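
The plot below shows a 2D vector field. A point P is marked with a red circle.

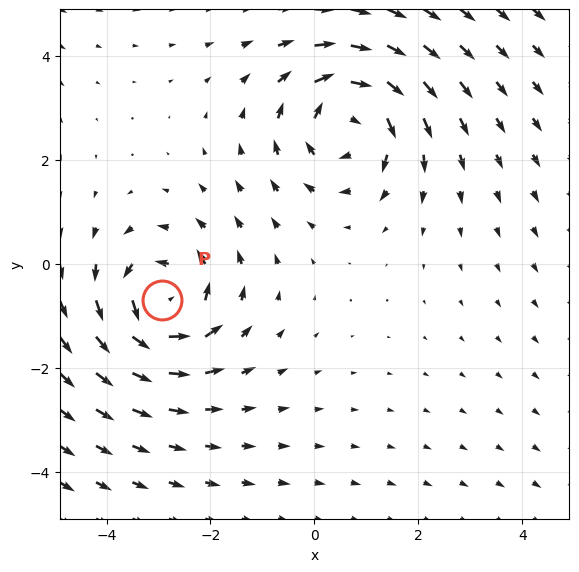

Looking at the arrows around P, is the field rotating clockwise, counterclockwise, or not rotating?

counterclockwise

Near P at (-2.9, -0.7) the arrows circulate counterclockwise. The curl (z-component) there is about +4; positive curl means counterclockwise rotation.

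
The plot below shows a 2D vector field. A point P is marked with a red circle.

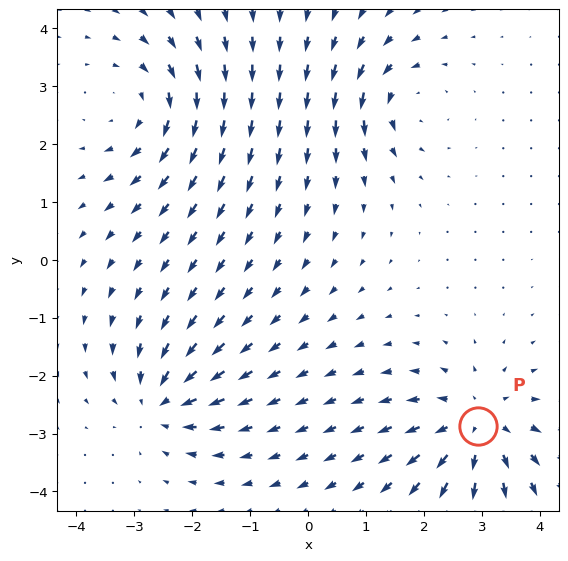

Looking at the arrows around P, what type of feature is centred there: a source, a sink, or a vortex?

At P (2.9, -2.9) the arrows spread outward. Divergence about +6, curl ≈0 — positive divergence with near-zero curl is a source.

source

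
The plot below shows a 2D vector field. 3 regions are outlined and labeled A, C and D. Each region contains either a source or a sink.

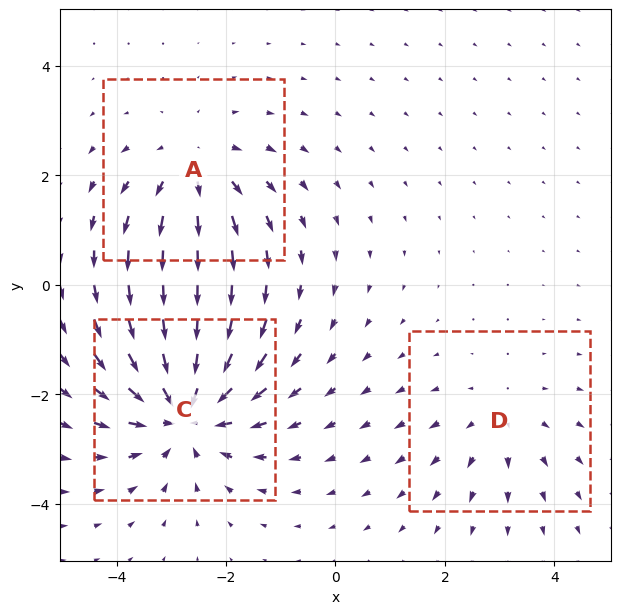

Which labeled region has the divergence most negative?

Divergence at each region's feature centre — A: about +3, C: about -4, D: about +2. Region C is most negative.

C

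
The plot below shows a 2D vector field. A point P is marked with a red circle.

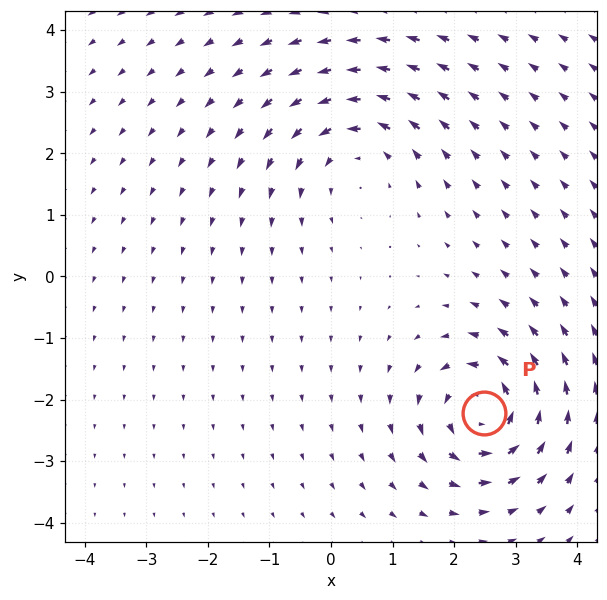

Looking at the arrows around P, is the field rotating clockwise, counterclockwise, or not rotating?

counterclockwise

Near P at (2.5, -2.2) the arrows circulate counterclockwise. The curl (z-component) there is about +6; positive curl means counterclockwise rotation.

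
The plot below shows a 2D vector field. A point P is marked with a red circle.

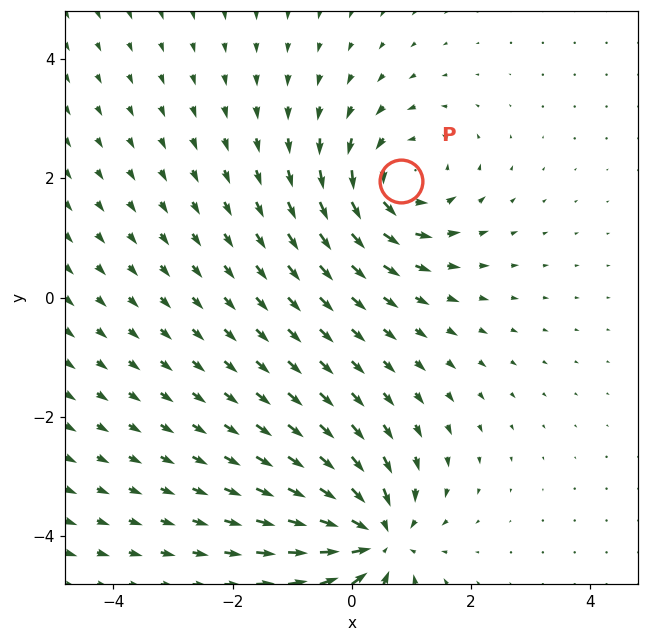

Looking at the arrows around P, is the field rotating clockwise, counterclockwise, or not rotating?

counterclockwise

Near P at (0.8, 2.0) the arrows circulate counterclockwise. The curl (z-component) there is about +3; positive curl means counterclockwise rotation.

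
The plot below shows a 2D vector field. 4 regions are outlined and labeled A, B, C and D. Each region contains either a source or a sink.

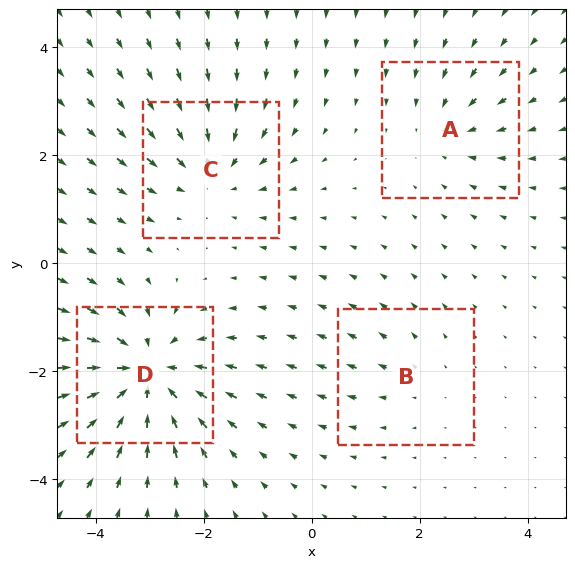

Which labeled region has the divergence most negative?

D

Divergence at each region's feature centre — A: about -3, B: about +2, C: about -4, D: about -7. Region D is most negative.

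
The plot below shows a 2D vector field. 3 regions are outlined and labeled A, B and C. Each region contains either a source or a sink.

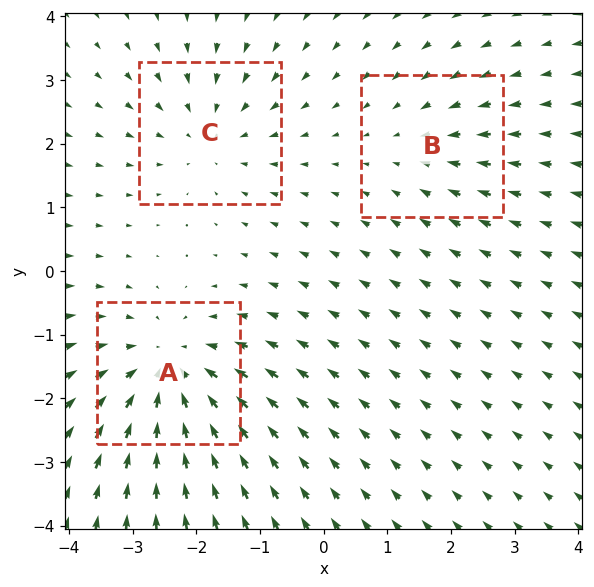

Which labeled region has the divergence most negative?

Divergence at each region's feature centre — A: about -4, B: about -2, C: about -3. Region A is most negative.

A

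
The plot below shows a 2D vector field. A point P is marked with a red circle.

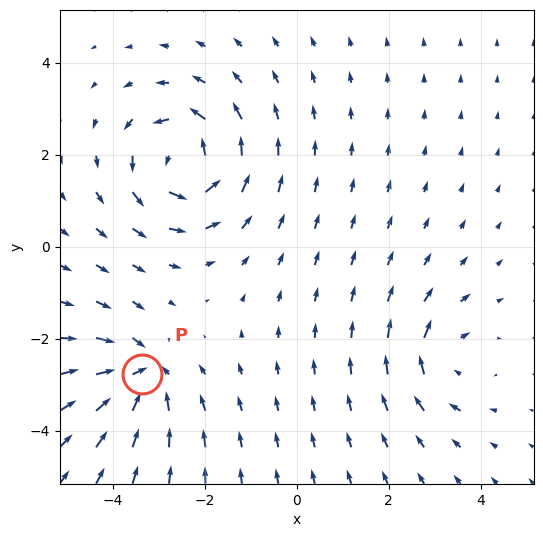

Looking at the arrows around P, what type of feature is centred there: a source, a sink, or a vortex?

sink

At P (-3.4, -2.8) the arrows converge inward. Divergence about -5, curl ≈0 — negative divergence with near-zero curl is a sink.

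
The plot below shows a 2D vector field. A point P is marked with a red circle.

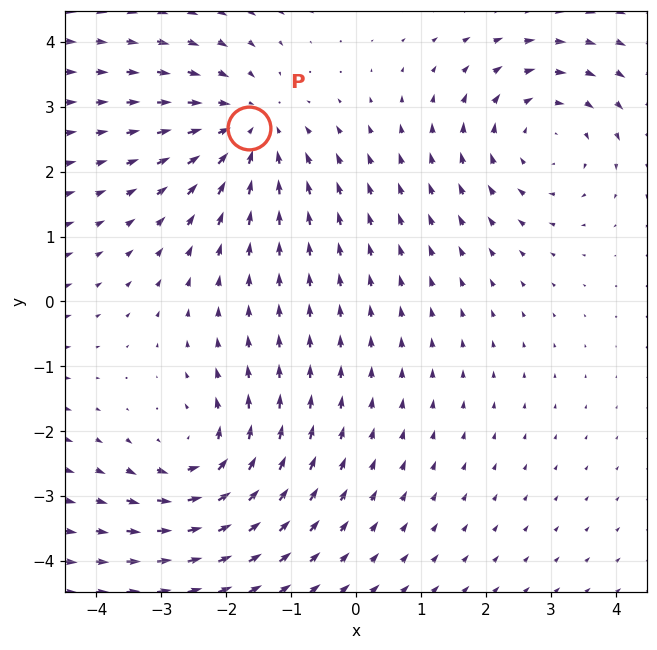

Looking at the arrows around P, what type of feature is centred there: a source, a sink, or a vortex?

At P (-1.6, 2.7) the arrows converge inward. Divergence about -3, curl ≈0 — negative divergence with near-zero curl is a sink.

sink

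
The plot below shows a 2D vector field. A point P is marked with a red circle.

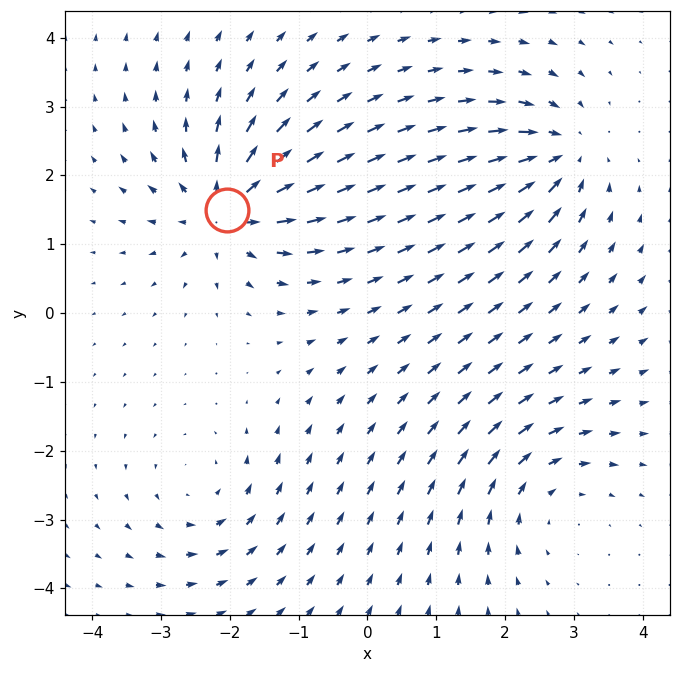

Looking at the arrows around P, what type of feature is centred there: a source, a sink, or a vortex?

source

At P (-2.0, 1.5) the arrows spread outward. Divergence about +6, curl ≈0 — positive divergence with near-zero curl is a source.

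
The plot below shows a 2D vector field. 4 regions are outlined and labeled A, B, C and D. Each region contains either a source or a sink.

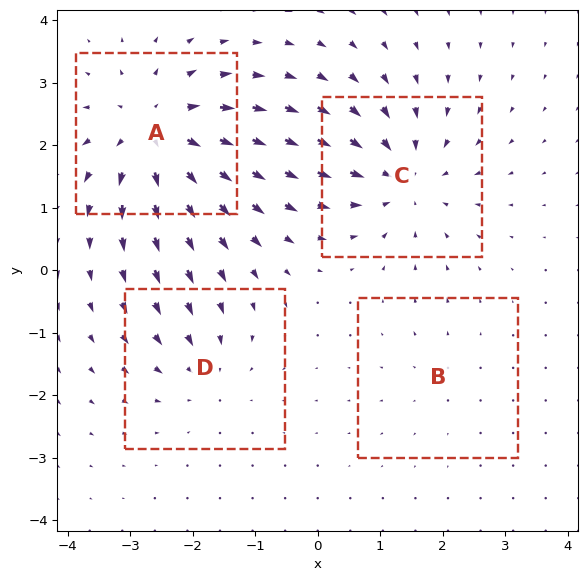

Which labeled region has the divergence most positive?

A

Divergence at each region's feature centre — A: about +6, B: about +2, C: about -5, D: about -3. Region A is most positive.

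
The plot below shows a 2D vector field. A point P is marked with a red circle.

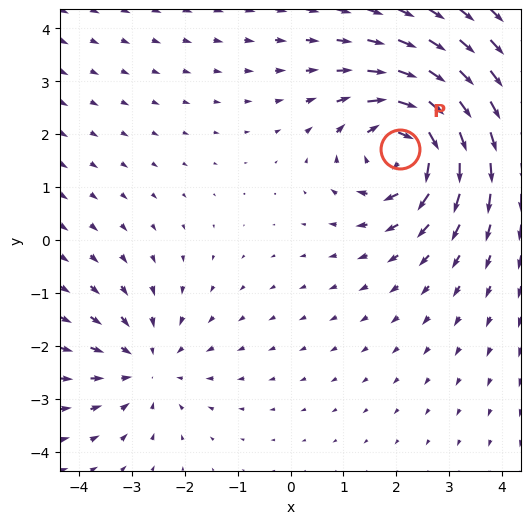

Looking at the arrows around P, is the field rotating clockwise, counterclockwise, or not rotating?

clockwise

Near P at (2.1, 1.7) the arrows circulate clockwise. The curl (z-component) there is about -5; negative curl means clockwise rotation.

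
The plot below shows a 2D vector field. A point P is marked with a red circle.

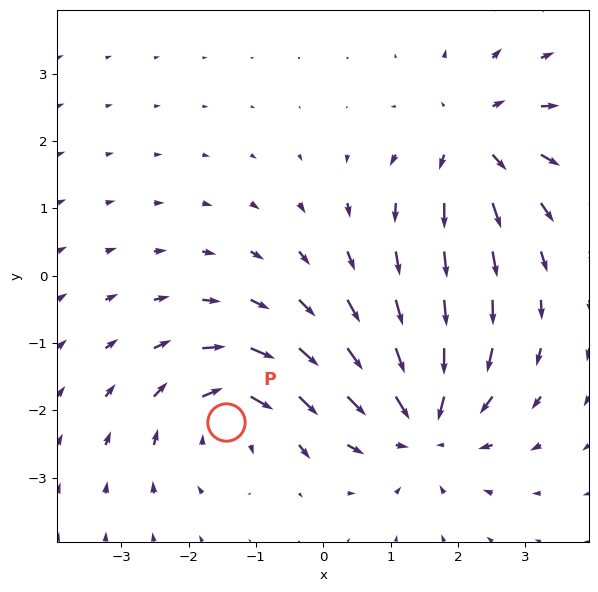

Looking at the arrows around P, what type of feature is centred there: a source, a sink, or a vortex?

vortex

At P (-1.4, -2.2) the arrows circulate clockwise. Divergence ≈0, curl about -4 — near-zero divergence with nonzero curl is a vortex.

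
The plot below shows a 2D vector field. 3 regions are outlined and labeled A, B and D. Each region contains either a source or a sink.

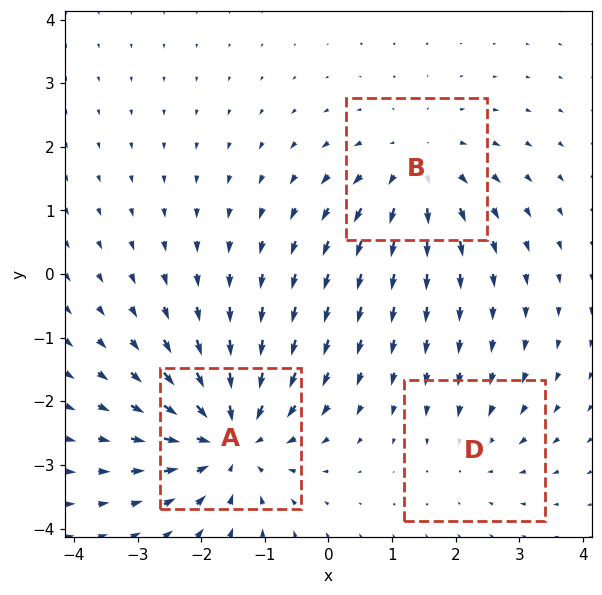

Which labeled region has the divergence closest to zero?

Divergence at each region's feature centre — A: about -5, B: about +3, D: about -2. Region D is closest to zero.

D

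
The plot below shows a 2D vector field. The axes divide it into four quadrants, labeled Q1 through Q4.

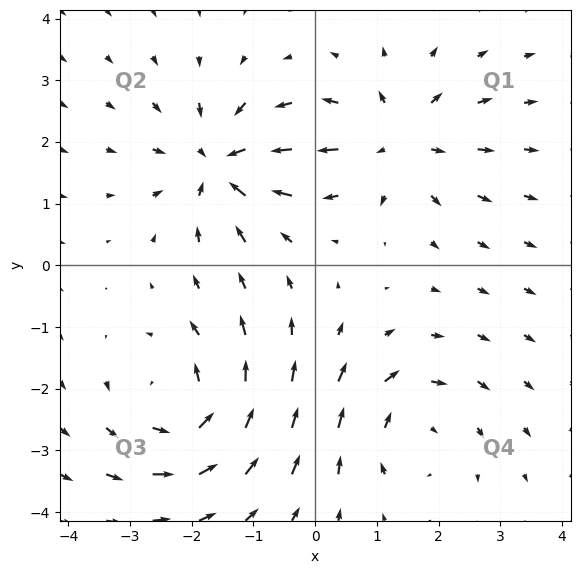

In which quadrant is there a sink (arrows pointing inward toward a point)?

The sink sits at approximately (-1.5, 1.6), which lies in quadrant Q2. The divergence there is about -6, negative as expected for a sink.

Q2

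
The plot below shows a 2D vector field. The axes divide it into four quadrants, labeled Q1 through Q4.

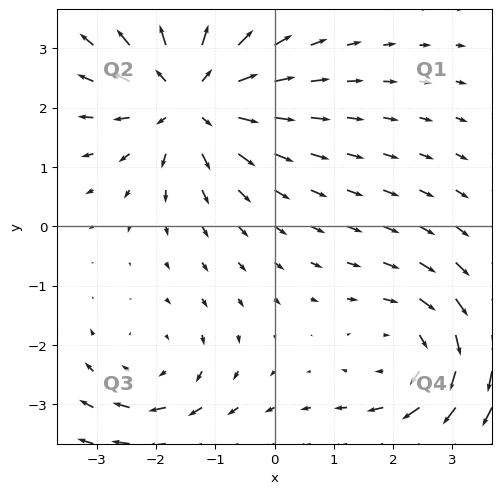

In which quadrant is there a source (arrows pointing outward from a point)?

The source sits at approximately (-1.4, 2.2), which lies in quadrant Q2. The divergence there is about +5, positive as expected for a source.

Q2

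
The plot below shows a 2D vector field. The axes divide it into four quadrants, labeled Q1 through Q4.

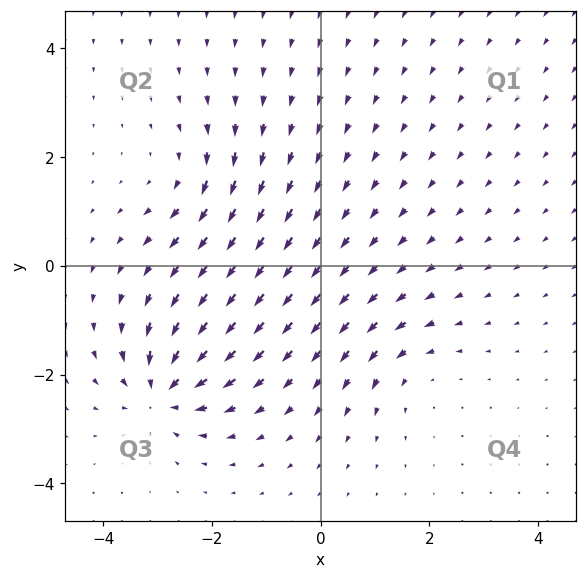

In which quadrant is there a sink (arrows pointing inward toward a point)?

The sink sits at approximately (-2.9, -2.3), which lies in quadrant Q3. The divergence there is about -7, negative as expected for a sink.

Q3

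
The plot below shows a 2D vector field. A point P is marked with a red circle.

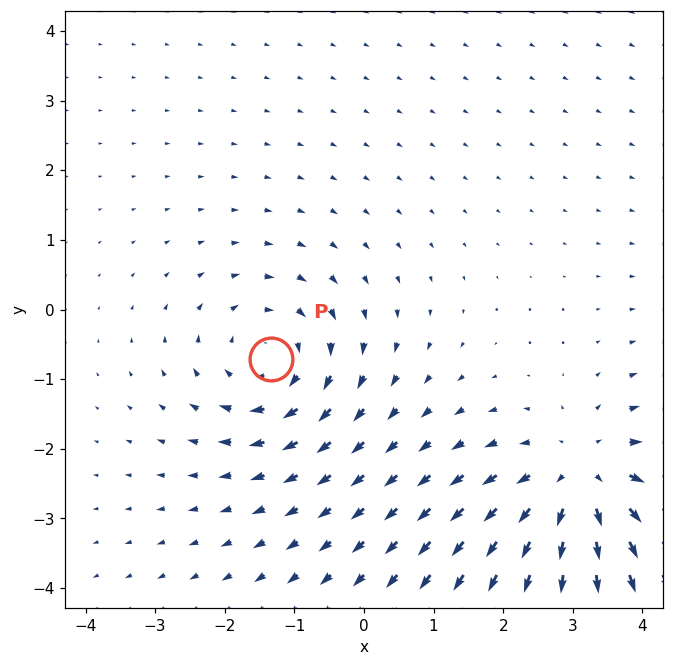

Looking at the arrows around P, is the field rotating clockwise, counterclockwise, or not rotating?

Near P at (-1.3, -0.7) the arrows circulate clockwise. The curl (z-component) there is about -3; negative curl means clockwise rotation.

clockwise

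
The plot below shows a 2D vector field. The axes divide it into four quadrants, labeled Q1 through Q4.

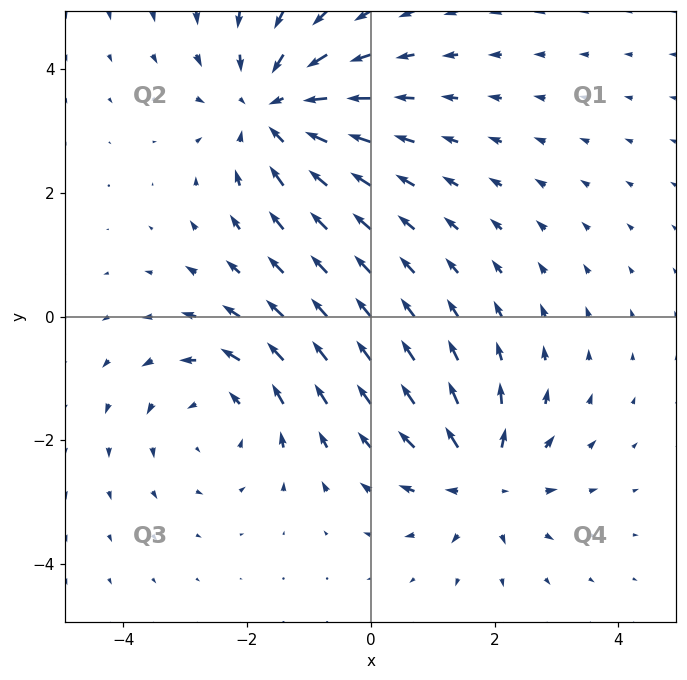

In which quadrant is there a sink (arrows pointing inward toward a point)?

The sink sits at approximately (-1.6, 3.3), which lies in quadrant Q2. The divergence there is about -4, negative as expected for a sink.

Q2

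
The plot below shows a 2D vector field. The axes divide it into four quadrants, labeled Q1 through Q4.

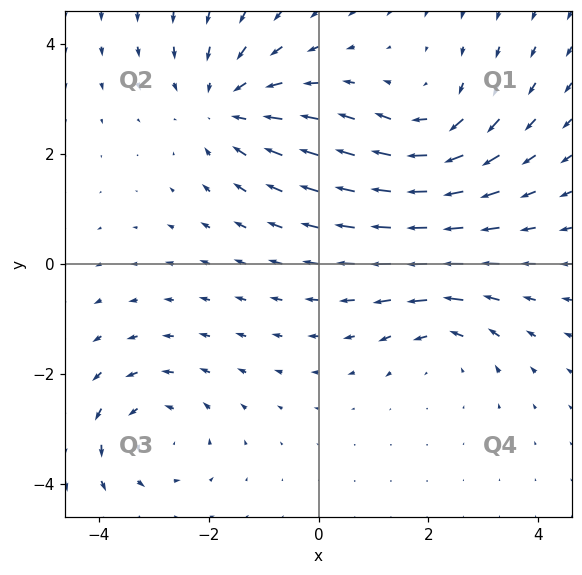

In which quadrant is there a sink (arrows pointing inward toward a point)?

The sink sits at approximately (-1.7, 2.9), which lies in quadrant Q2. The divergence there is about -4, negative as expected for a sink.

Q2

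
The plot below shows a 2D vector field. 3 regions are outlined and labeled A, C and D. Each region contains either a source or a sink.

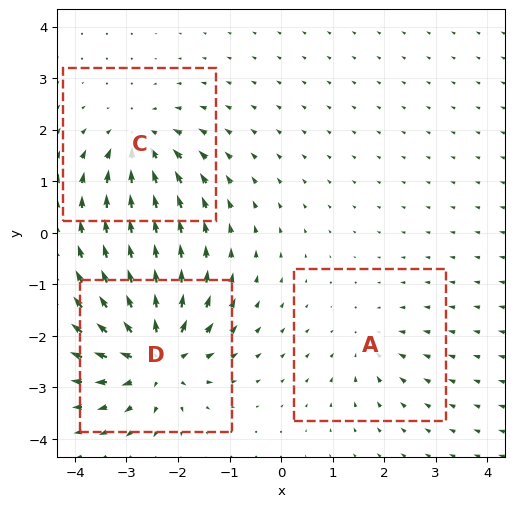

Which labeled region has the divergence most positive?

D

Divergence at each region's feature centre — A: about -3, C: about -4, D: about +6. Region D is most positive.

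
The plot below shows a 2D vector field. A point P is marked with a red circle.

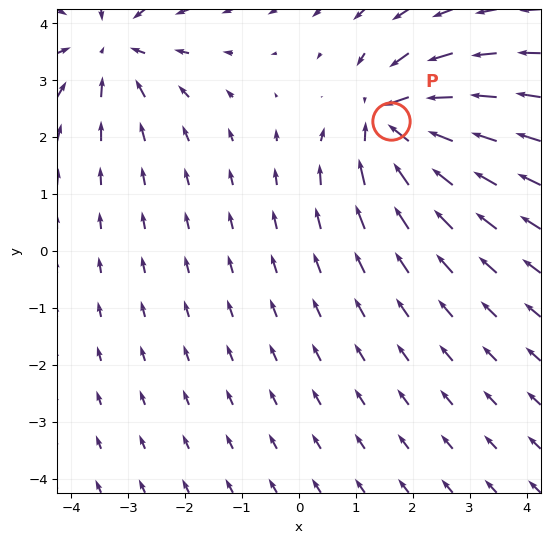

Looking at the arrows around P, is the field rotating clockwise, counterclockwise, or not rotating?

not rotating

Near P at (1.6, 2.3) the arrows show no circulation. The curl there is ≈0.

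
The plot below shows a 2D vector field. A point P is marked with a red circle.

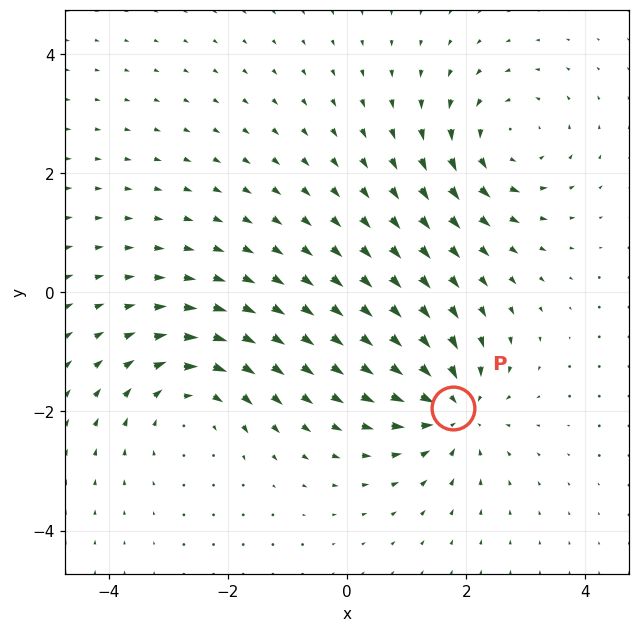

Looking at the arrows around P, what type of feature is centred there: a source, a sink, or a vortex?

sink

At P (1.8, -2.0) the arrows converge inward. Divergence about -6, curl ≈0 — negative divergence with near-zero curl is a sink.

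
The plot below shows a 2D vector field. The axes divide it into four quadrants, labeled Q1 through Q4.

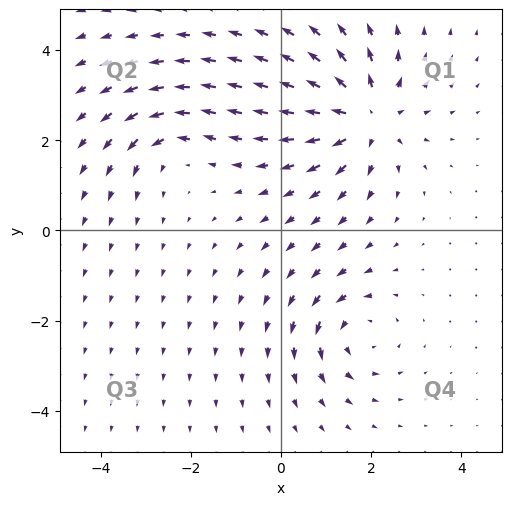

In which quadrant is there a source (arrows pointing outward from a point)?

The source sits at approximately (1.9, 2.5), which lies in quadrant Q1. The divergence there is about +5, positive as expected for a source.

Q1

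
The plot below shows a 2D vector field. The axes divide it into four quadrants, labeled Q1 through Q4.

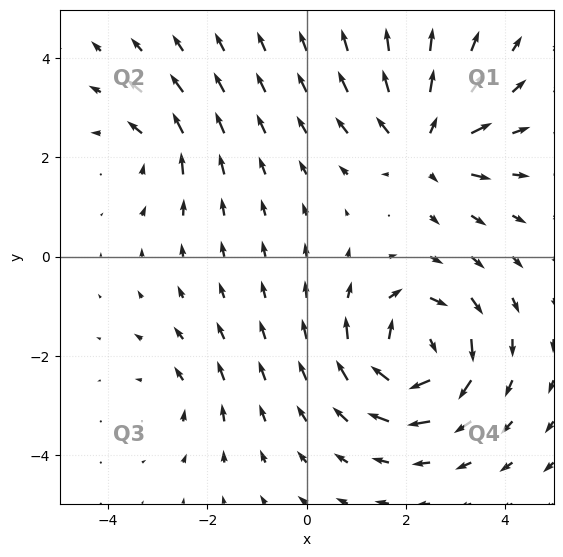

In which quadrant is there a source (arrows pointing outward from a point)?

The source sits at approximately (2.4, 2.3), which lies in quadrant Q1. The divergence there is about +5, positive as expected for a source.

Q1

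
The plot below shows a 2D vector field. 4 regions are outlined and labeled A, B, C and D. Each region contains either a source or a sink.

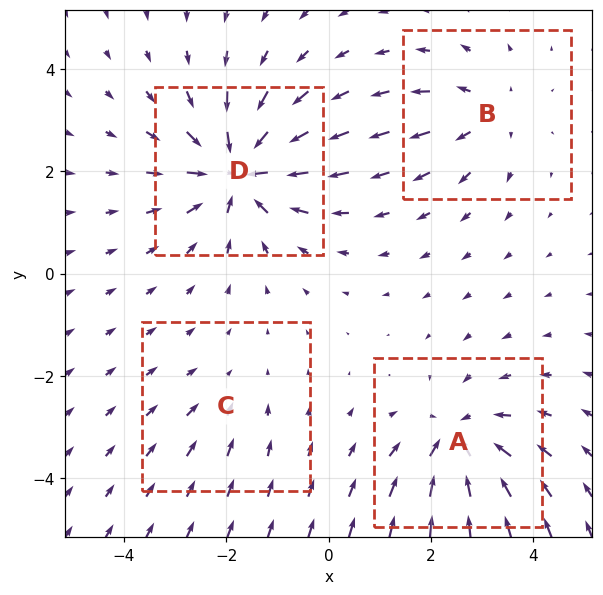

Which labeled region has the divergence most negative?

D

Divergence at each region's feature centre — A: about -5, B: about +3, C: about -2, D: about -7. Region D is most negative.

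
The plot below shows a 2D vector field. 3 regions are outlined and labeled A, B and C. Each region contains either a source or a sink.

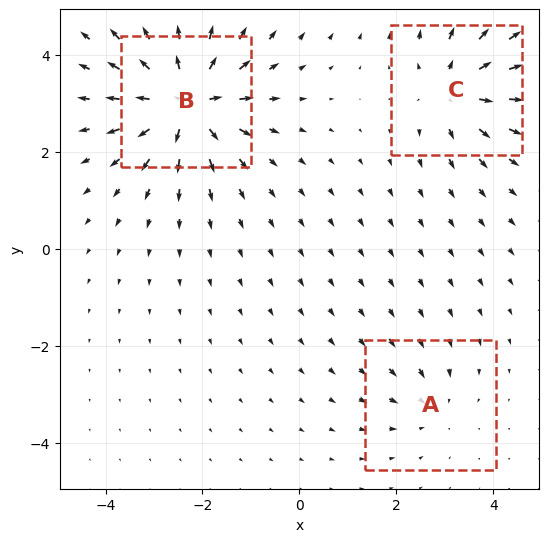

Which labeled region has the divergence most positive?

Divergence at each region's feature centre — A: about -2, B: about +6, C: about +4. Region B is most positive.

B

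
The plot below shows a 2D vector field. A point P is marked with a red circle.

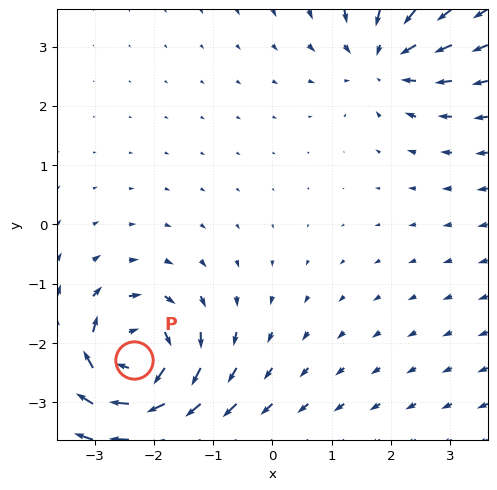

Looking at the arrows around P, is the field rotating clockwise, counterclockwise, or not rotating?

clockwise

Near P at (-2.3, -2.3) the arrows circulate clockwise. The curl (z-component) there is about -6; negative curl means clockwise rotation.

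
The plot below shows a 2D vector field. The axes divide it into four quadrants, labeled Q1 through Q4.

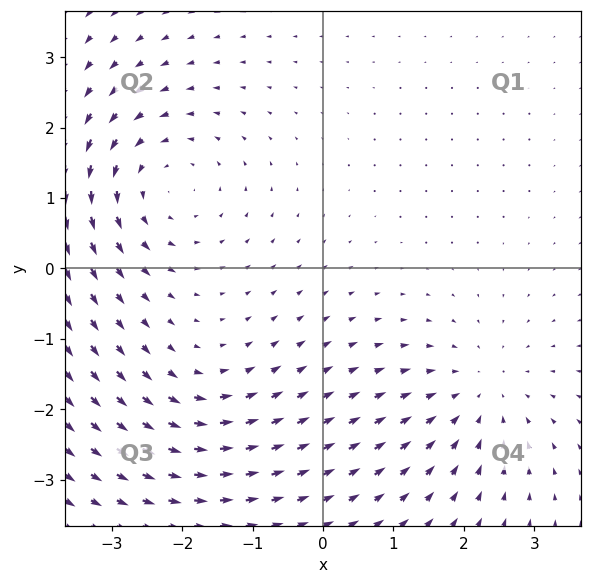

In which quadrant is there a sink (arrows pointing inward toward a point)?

Q4

The sink sits at approximately (2.2, -1.8), which lies in quadrant Q4. The divergence there is about -3, negative as expected for a sink.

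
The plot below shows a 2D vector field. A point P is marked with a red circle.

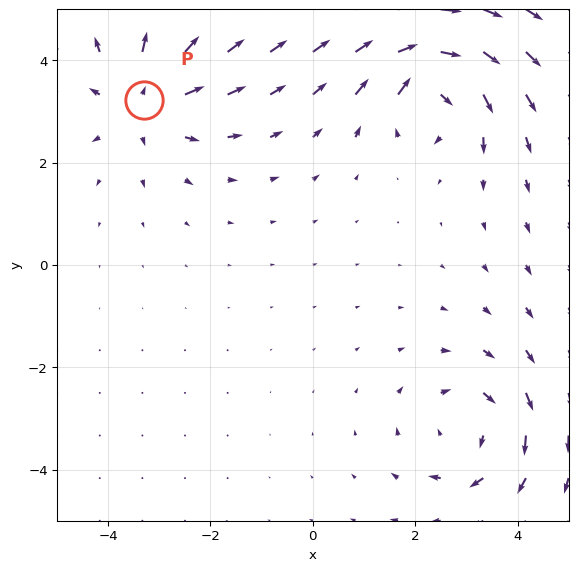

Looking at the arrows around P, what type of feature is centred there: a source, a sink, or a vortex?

source

At P (-3.3, 3.2) the arrows spread outward. Divergence about +4, curl ≈0 — positive divergence with near-zero curl is a source.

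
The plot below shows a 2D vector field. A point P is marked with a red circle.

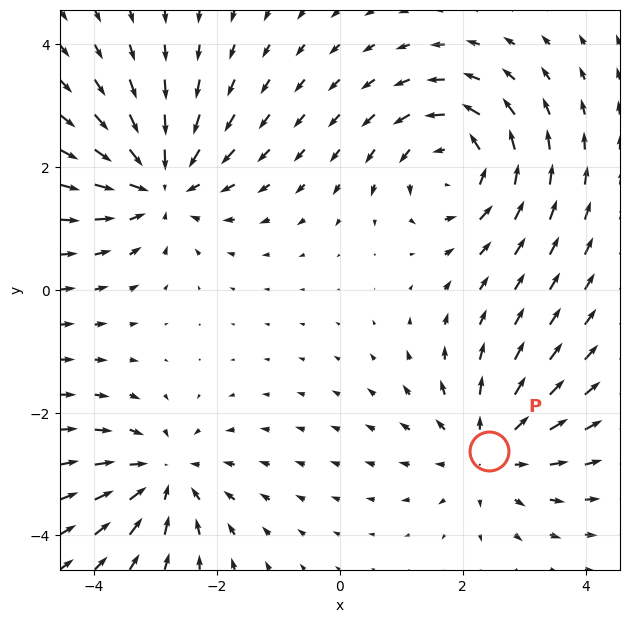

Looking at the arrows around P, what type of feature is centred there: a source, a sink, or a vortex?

At P (2.4, -2.6) the arrows spread outward. Divergence about +4, curl ≈0 — positive divergence with near-zero curl is a source.

source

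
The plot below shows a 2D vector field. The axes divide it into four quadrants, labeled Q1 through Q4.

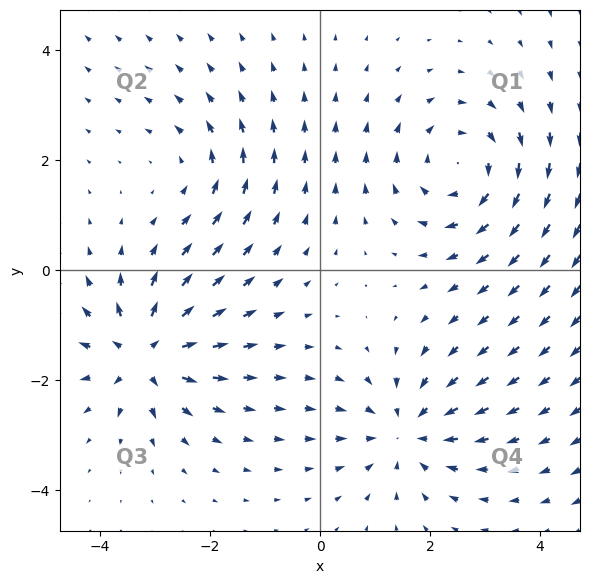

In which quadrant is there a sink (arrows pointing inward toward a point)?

Q4

The sink sits at approximately (1.6, -2.9), which lies in quadrant Q4. The divergence there is about -3, negative as expected for a sink.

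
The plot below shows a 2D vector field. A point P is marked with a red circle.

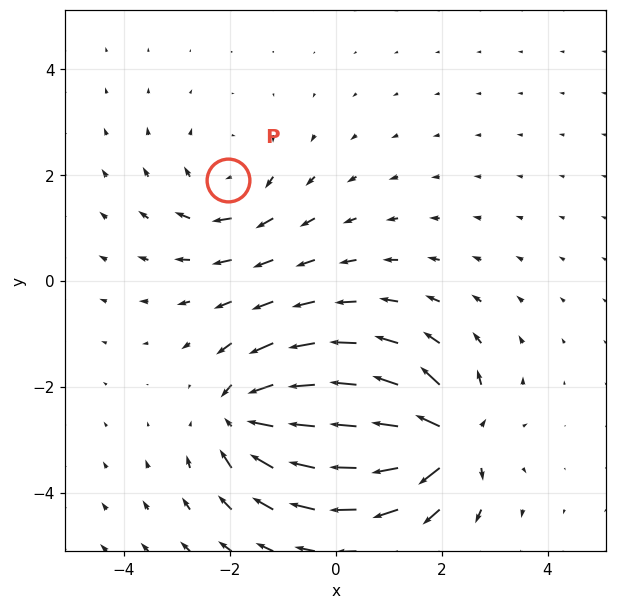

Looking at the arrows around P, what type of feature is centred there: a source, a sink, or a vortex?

At P (-2.0, 1.9) the arrows circulate clockwise. Divergence ≈0, curl about -3 — near-zero divergence with nonzero curl is a vortex.

vortex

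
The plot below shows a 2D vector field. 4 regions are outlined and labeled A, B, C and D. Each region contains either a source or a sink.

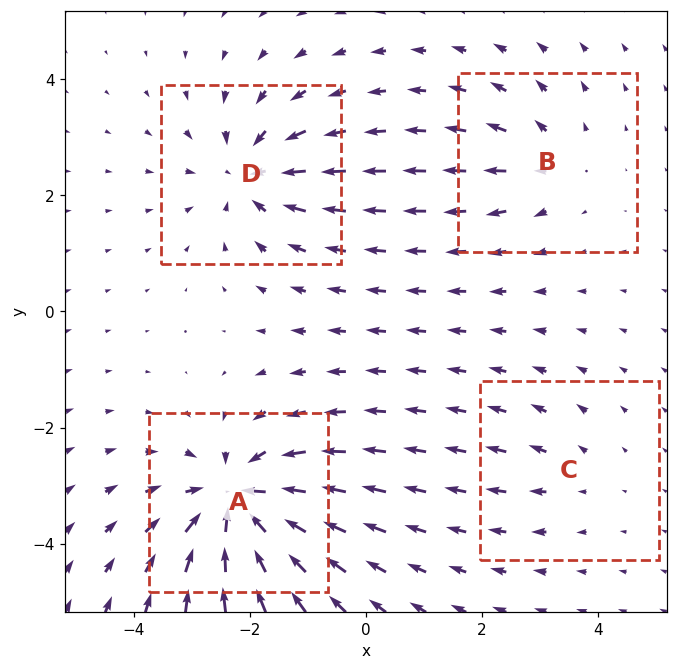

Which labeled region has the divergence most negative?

Divergence at each region's feature centre — A: about -8, B: about +3, C: about +2, D: about -5. Region A is most negative.

A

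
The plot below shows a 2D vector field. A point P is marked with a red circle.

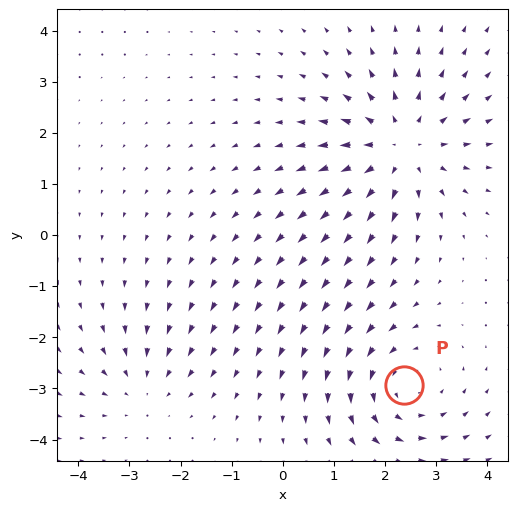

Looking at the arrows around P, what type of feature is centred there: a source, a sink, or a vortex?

At P (2.4, -2.9) the arrows circulate counterclockwise. Divergence ≈0, curl about +3 — near-zero divergence with nonzero curl is a vortex.

vortex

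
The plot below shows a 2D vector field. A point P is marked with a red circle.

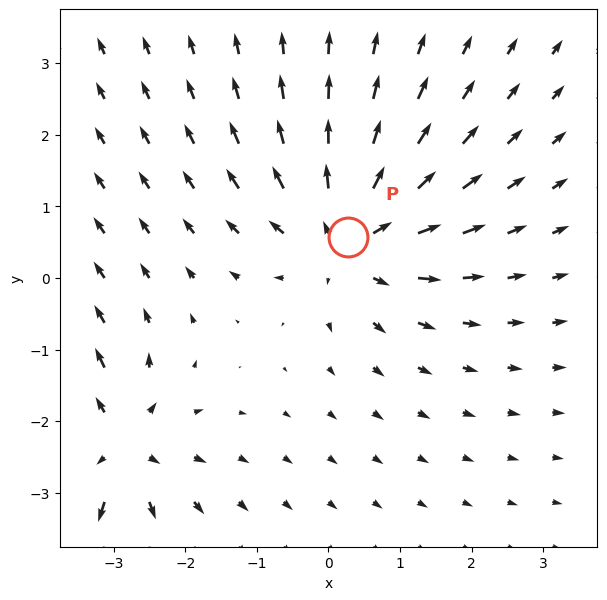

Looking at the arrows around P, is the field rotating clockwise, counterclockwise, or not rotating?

Near P at (0.3, 0.6) the arrows show no circulation. The curl there is ≈0.

not rotating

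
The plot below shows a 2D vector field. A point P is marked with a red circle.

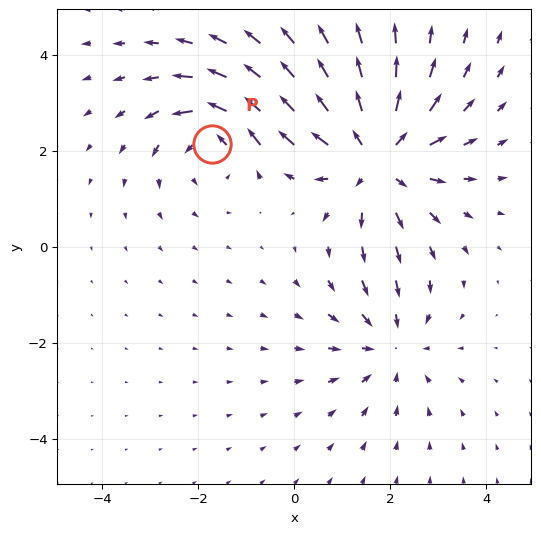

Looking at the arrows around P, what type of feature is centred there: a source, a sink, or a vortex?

At P (-1.7, 2.1) the arrows circulate counterclockwise. Divergence ≈0, curl about +3 — near-zero divergence with nonzero curl is a vortex.

vortex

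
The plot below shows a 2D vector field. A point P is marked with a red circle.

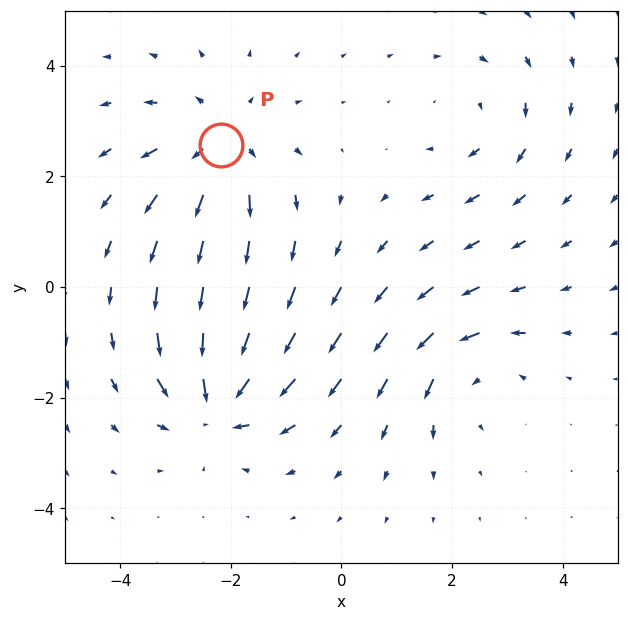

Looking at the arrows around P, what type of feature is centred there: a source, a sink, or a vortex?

source

At P (-2.2, 2.6) the arrows spread outward. Divergence about +4, curl ≈0 — positive divergence with near-zero curl is a source.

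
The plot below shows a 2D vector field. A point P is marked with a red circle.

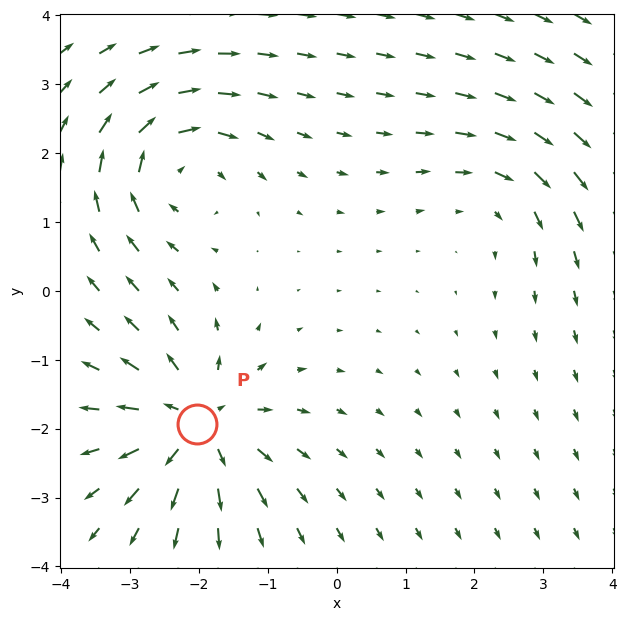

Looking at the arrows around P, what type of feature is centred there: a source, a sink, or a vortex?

At P (-2.0, -1.9) the arrows spread outward. Divergence about +6, curl ≈0 — positive divergence with near-zero curl is a source.

source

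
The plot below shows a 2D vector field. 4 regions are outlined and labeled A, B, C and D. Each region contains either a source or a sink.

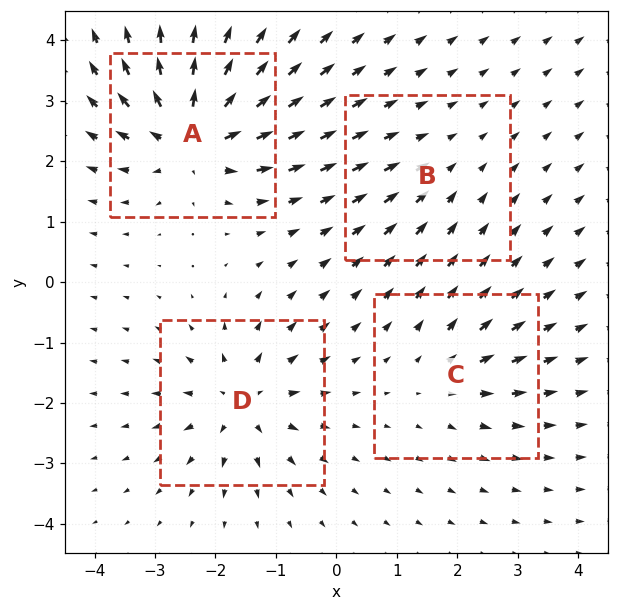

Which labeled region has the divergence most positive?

A

Divergence at each region's feature centre — A: about +9, B: about -2, C: about +4, D: about +6. Region A is most positive.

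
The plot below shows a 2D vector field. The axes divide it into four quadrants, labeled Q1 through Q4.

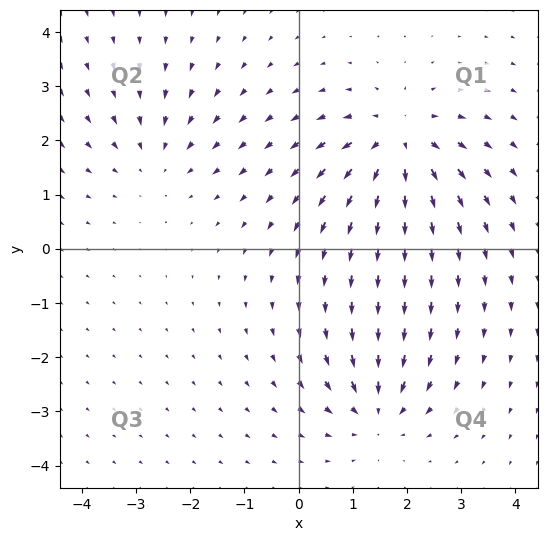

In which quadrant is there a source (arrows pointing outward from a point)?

The source sits at approximately (1.8, 2.0), which lies in quadrant Q1. The divergence there is about +5, positive as expected for a source.

Q1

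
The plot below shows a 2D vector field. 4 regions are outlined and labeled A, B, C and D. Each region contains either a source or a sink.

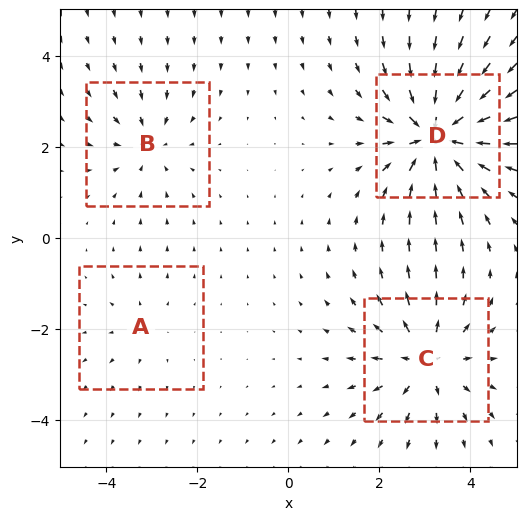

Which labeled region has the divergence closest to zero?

A

Divergence at each region's feature centre — A: about +2, B: about -4, C: about +6, D: about -8. Region A is closest to zero.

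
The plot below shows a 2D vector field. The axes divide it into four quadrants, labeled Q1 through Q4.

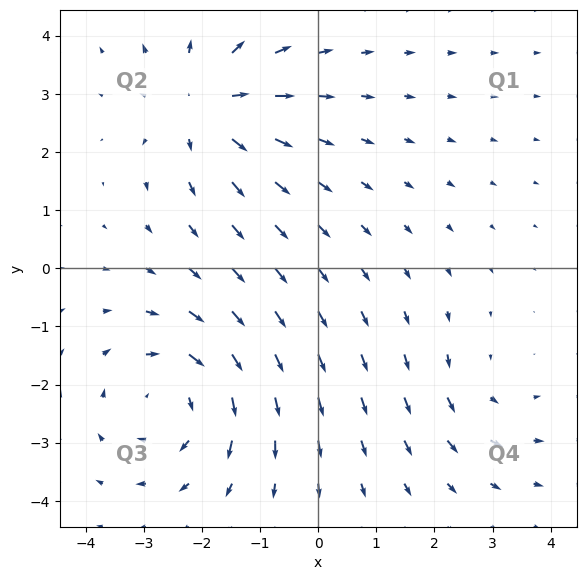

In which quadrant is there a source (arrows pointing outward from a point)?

Q2

The source sits at approximately (-1.9, 2.8), which lies in quadrant Q2. The divergence there is about +4, positive as expected for a source.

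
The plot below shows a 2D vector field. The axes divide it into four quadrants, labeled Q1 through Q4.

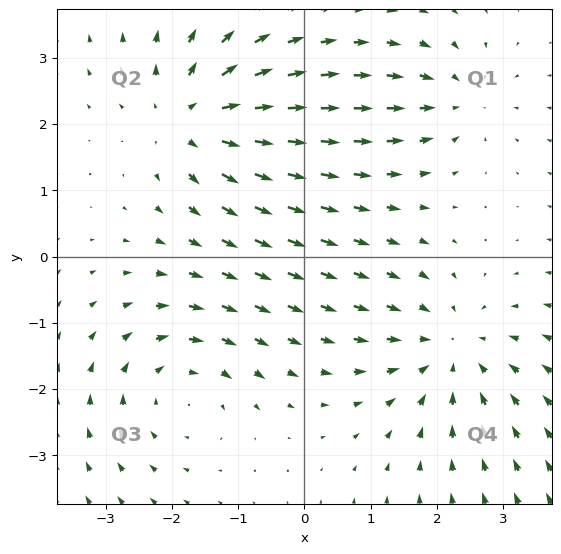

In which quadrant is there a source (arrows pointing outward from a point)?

Q2

The source sits at approximately (-1.7, 2.1), which lies in quadrant Q2. The divergence there is about +5, positive as expected for a source.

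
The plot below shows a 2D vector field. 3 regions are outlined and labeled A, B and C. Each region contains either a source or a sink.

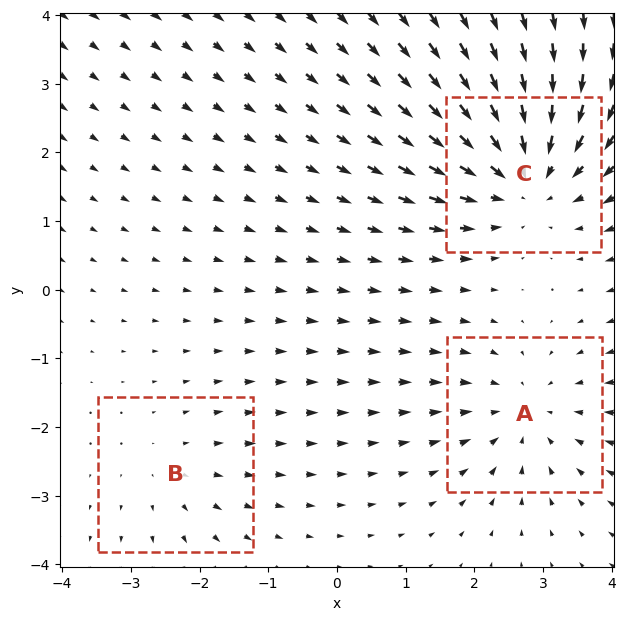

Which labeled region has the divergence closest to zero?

Divergence at each region's feature centre — A: about -3, B: about +2, C: about -5. Region B is closest to zero.

B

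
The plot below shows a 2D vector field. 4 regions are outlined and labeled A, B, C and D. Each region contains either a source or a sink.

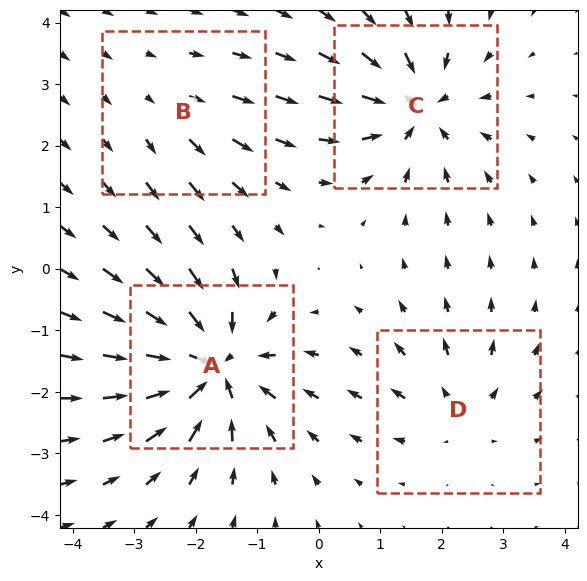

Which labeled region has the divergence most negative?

A

Divergence at each region's feature centre — A: about -8, B: about +2, C: about -6, D: about +4. Region A is most negative.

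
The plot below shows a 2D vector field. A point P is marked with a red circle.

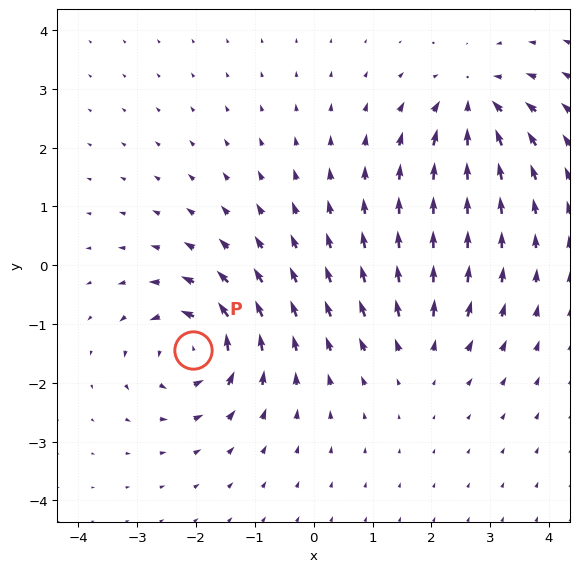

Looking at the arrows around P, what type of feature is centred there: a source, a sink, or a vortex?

vortex

At P (-2.0, -1.4) the arrows circulate counterclockwise. Divergence ≈0, curl about +6 — near-zero divergence with nonzero curl is a vortex.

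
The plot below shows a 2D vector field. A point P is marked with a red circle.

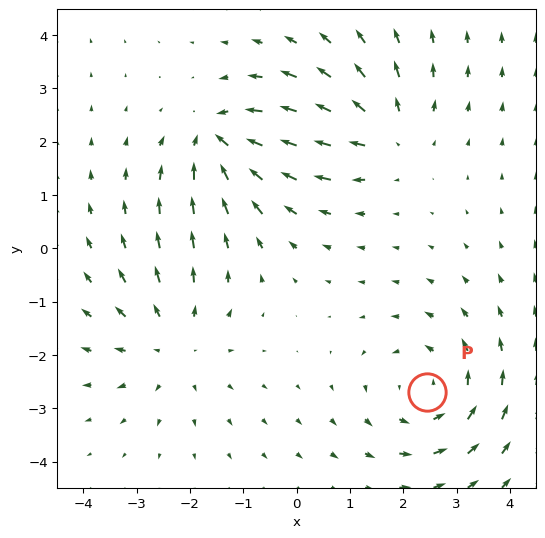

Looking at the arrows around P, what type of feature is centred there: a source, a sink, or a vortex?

At P (2.4, -2.7) the arrows circulate counterclockwise. Divergence ≈0, curl about +4 — near-zero divergence with nonzero curl is a vortex.

vortex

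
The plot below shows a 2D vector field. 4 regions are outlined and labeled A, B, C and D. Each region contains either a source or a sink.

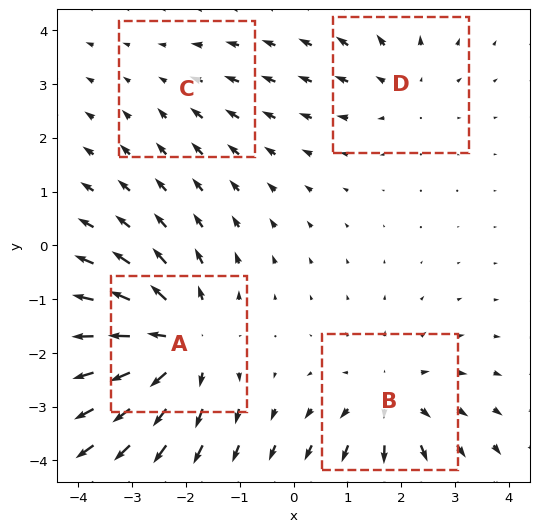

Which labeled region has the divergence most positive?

A

Divergence at each region's feature centre — A: about +7, B: about +4, C: about -2, D: about +3. Region A is most positive.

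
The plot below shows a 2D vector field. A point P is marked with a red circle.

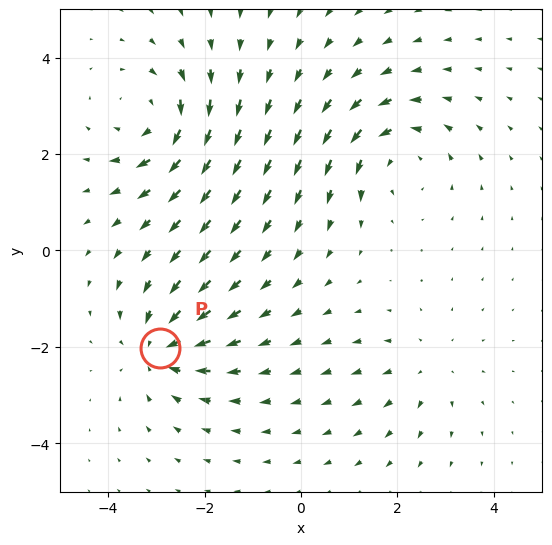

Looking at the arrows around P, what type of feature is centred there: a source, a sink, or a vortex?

sink

At P (-2.9, -2.0) the arrows converge inward. Divergence about -5, curl ≈0 — negative divergence with near-zero curl is a sink.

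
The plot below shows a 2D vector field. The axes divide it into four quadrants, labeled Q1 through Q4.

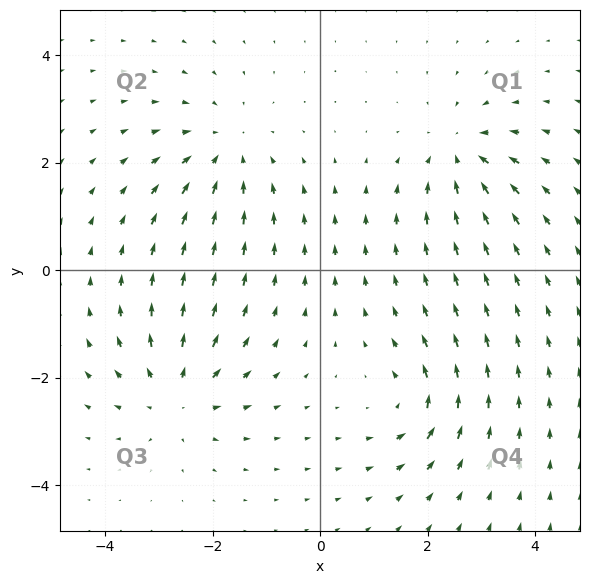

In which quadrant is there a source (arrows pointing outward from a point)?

The source sits at approximately (-2.7, -2.3), which lies in quadrant Q3. The divergence there is about +5, positive as expected for a source.

Q3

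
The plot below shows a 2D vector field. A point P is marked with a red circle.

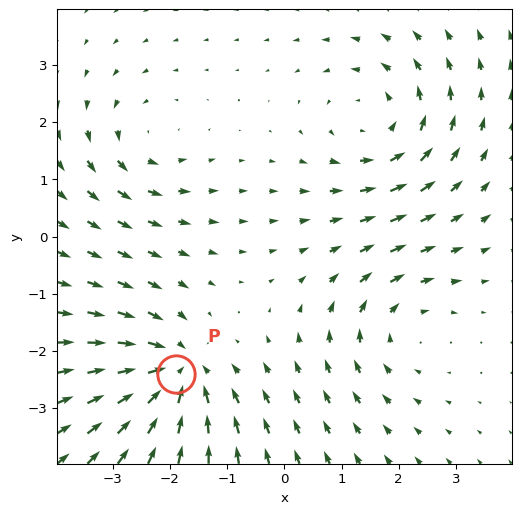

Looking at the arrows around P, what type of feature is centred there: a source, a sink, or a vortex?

At P (-1.9, -2.4) the arrows converge inward. Divergence about -5, curl ≈0 — negative divergence with near-zero curl is a sink.

sink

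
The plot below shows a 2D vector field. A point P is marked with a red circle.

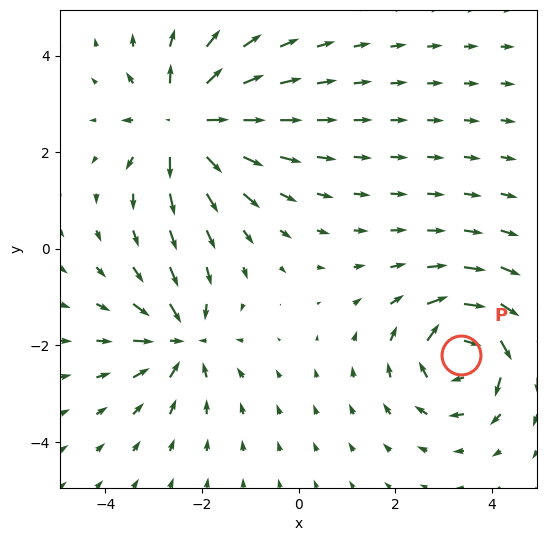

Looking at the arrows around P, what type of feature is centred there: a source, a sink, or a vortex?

vortex

At P (3.4, -2.2) the arrows circulate clockwise. Divergence ≈0, curl about -5 — near-zero divergence with nonzero curl is a vortex.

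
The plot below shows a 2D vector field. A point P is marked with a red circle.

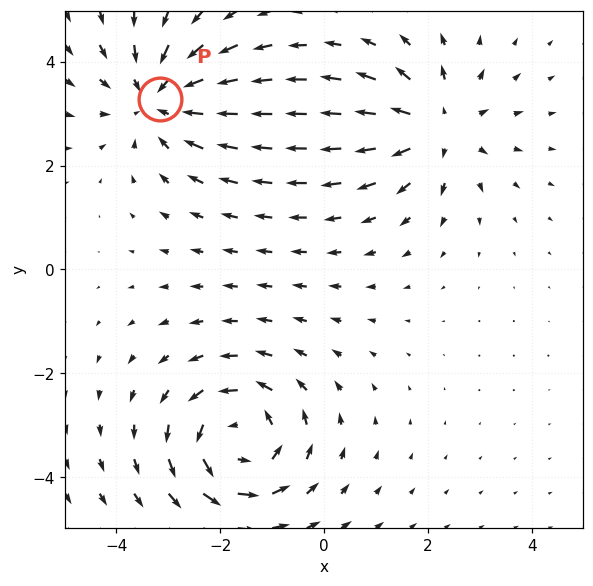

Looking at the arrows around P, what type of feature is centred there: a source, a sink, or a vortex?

sink

At P (-3.2, 3.3) the arrows converge inward. Divergence about -4, curl ≈0 — negative divergence with near-zero curl is a sink.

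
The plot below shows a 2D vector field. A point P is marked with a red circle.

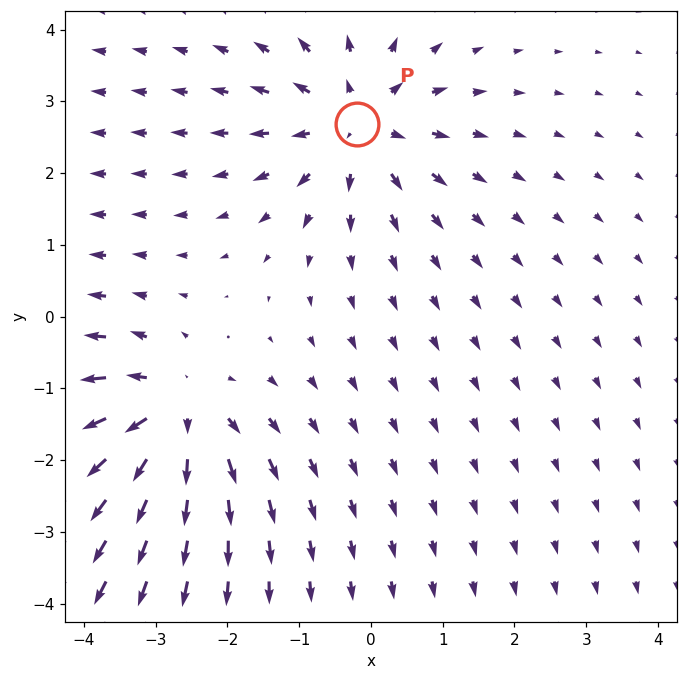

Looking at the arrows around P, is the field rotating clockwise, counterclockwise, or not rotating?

not rotating

Near P at (-0.2, 2.7) the arrows show no circulation. The curl there is ≈0.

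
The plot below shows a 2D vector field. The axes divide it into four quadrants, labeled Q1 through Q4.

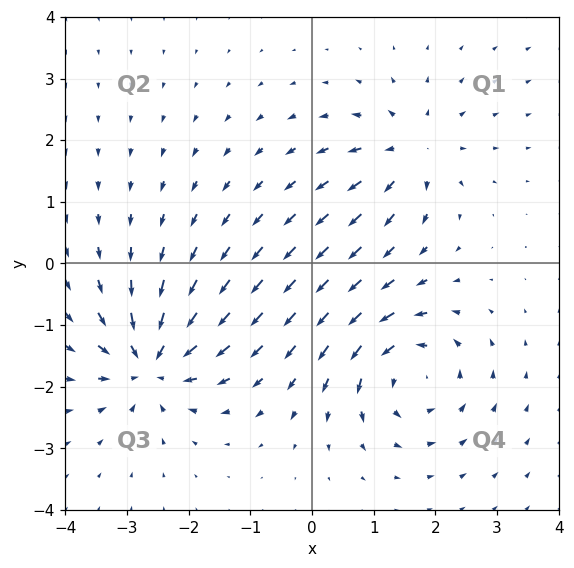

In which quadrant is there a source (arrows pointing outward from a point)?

The source sits at approximately (1.6, 1.8), which lies in quadrant Q1. The divergence there is about +4, positive as expected for a source.

Q1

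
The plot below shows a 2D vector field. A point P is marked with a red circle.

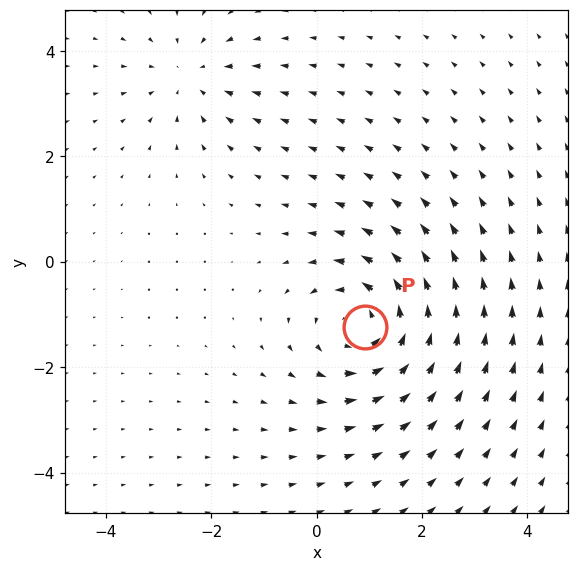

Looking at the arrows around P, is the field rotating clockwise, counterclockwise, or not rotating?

Near P at (0.9, -1.2) the arrows circulate counterclockwise. The curl (z-component) there is about +4; positive curl means counterclockwise rotation.

counterclockwise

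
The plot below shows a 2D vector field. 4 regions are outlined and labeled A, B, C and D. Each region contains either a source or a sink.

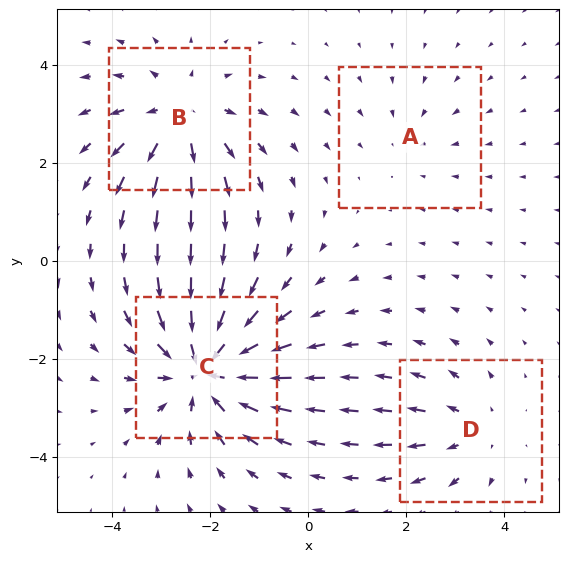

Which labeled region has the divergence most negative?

Divergence at each region's feature centre — A: about -2, B: about +5, C: about -7, D: about +3. Region C is most negative.

C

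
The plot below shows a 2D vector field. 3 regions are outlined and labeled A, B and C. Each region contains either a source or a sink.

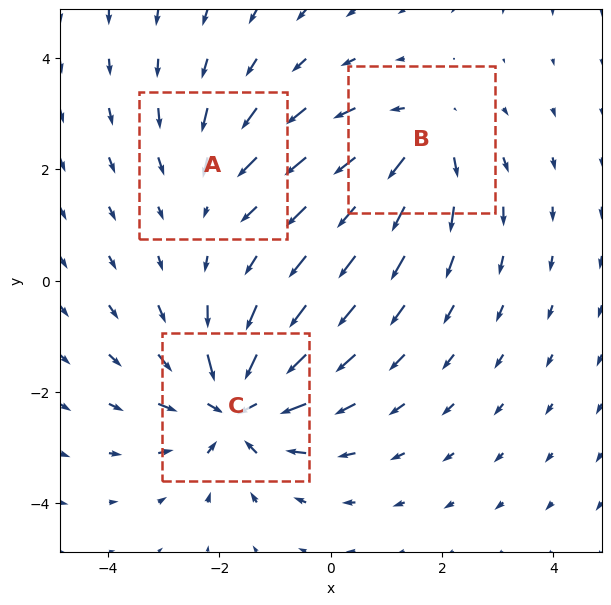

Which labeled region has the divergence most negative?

C

Divergence at each region's feature centre — A: about -2, B: about +3, C: about -5. Region C is most negative.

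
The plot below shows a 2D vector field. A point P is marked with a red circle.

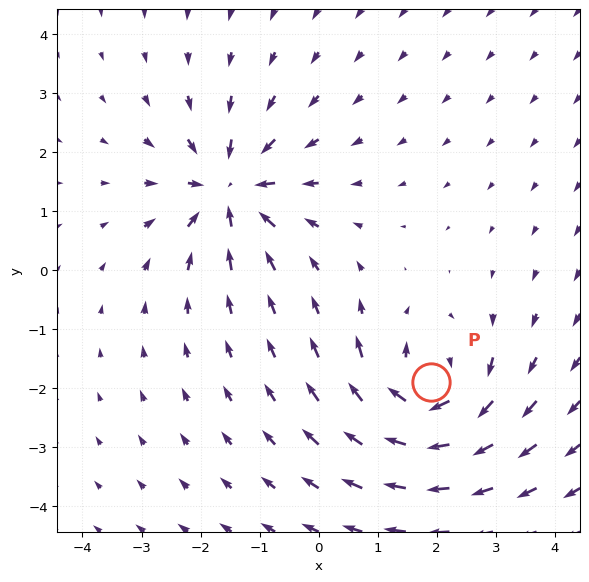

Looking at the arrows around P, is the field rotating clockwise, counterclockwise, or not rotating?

Near P at (1.9, -1.9) the arrows circulate clockwise. The curl (z-component) there is about -6; negative curl means clockwise rotation.

clockwise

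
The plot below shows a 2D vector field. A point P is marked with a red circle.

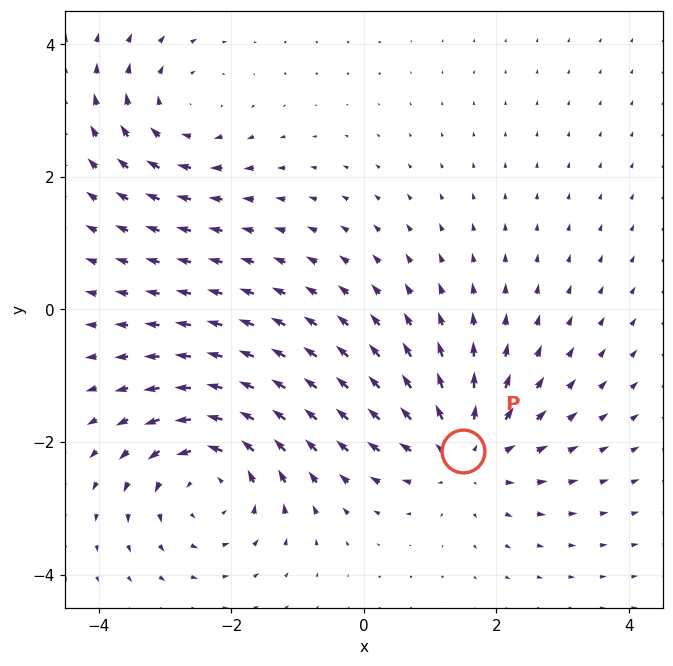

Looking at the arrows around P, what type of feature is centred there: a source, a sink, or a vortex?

At P (1.5, -2.1) the arrows spread outward. Divergence about +4, curl ≈0 — positive divergence with near-zero curl is a source.

source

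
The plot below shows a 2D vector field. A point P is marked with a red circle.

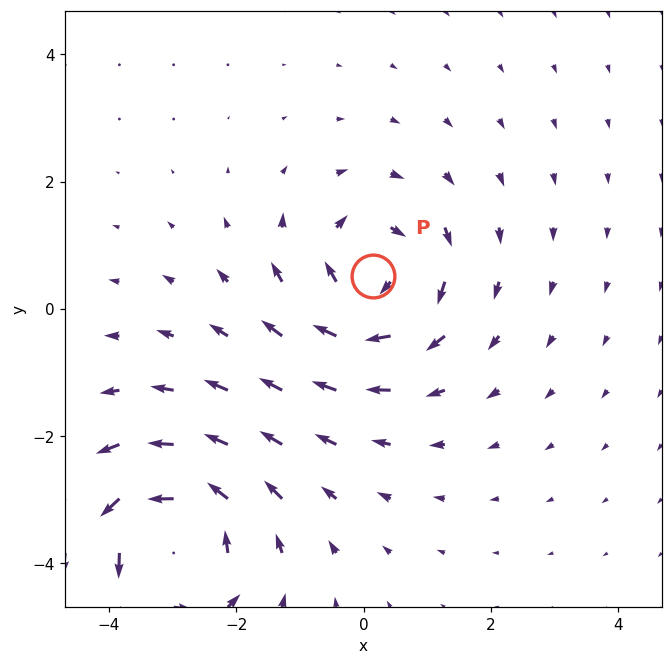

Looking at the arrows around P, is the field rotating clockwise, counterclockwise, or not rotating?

clockwise

Near P at (0.1, 0.5) the arrows circulate clockwise. The curl (z-component) there is about -4; negative curl means clockwise rotation.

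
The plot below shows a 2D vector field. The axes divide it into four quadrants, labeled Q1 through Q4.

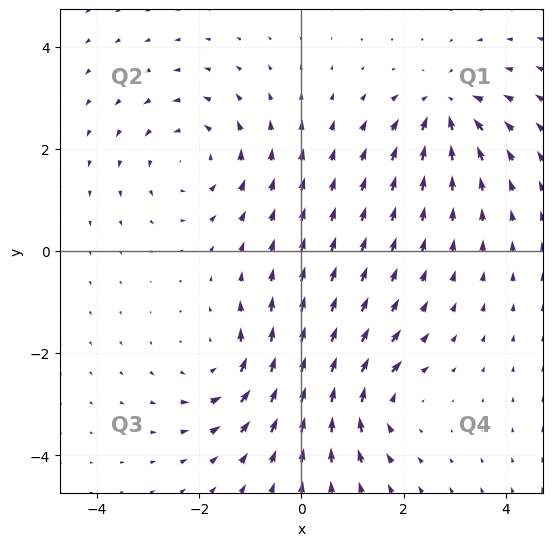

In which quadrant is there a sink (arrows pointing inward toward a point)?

The sink sits at approximately (2.8, 2.8), which lies in quadrant Q1. The divergence there is about -6, negative as expected for a sink.

Q1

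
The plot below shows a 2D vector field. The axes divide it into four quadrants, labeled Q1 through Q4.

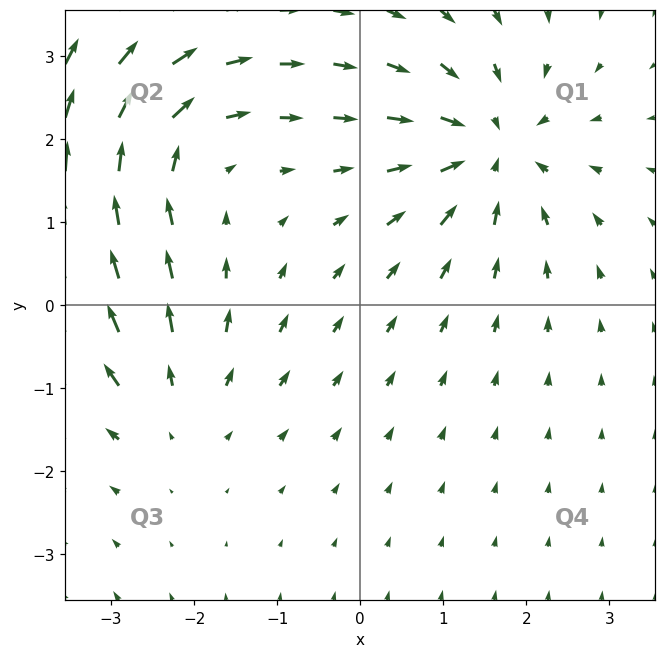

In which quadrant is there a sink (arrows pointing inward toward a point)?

The sink sits at approximately (1.6, 1.9), which lies in quadrant Q1. The divergence there is about -5, negative as expected for a sink.

Q1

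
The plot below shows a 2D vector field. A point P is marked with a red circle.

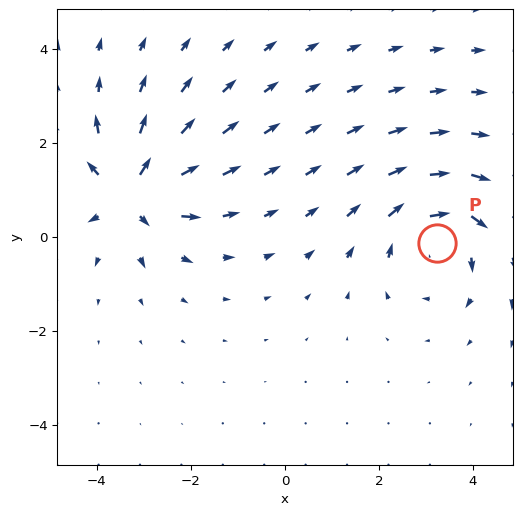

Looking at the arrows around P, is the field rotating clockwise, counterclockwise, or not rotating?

clockwise

Near P at (3.2, -0.1) the arrows circulate clockwise. The curl (z-component) there is about -4; negative curl means clockwise rotation.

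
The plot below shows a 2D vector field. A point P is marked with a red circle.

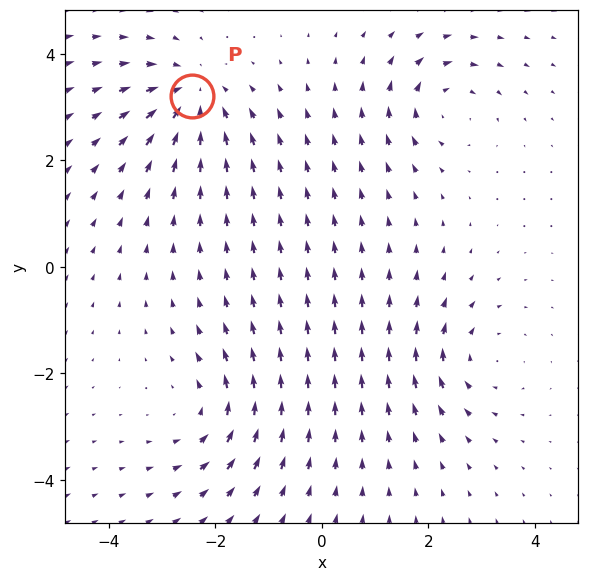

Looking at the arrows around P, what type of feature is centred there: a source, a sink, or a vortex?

sink

At P (-2.4, 3.2) the arrows converge inward. Divergence about -5, curl ≈0 — negative divergence with near-zero curl is a sink.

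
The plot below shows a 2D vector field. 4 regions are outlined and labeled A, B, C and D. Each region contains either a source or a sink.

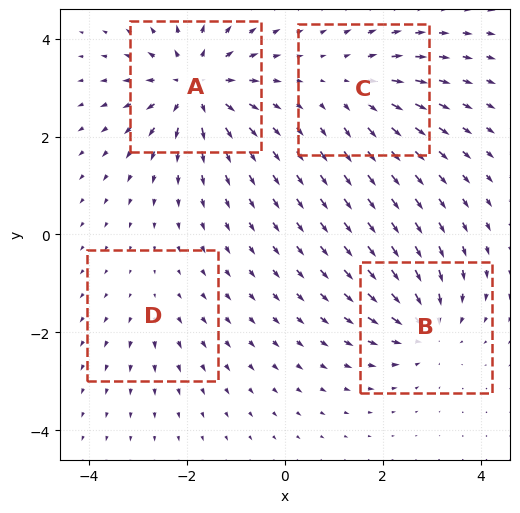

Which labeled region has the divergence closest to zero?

D

Divergence at each region's feature centre — A: about +7, B: about -5, C: about +4, D: about +2. Region D is closest to zero.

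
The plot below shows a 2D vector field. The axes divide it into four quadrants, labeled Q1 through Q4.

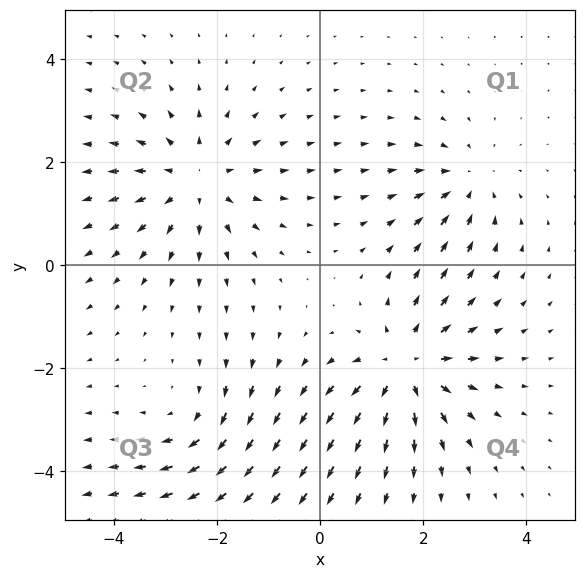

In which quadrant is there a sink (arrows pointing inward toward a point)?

Q1

The sink sits at approximately (2.8, 1.6), which lies in quadrant Q1. The divergence there is about -4, negative as expected for a sink.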